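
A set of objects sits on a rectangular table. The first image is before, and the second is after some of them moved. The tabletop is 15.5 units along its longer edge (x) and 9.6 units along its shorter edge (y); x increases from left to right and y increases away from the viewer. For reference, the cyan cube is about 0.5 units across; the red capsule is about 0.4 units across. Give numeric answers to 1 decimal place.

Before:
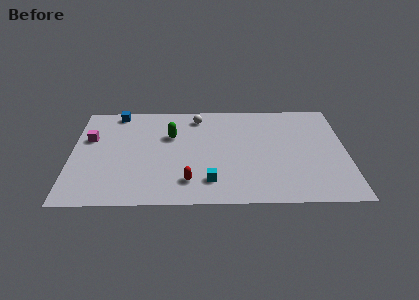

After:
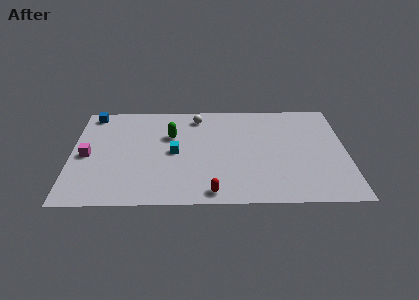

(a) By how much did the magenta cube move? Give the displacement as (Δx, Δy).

(-0.1, -1.6)

From the two frames, the magenta cube sits at roughly (1.0, 6.1) before and (0.9, 4.5) after.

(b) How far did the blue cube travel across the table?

1.4

The blue cube moved from about (2.5, 8.6) to (1.1, 8.5), a distance of √(1.4² + 0.1²) ≈ 1.4.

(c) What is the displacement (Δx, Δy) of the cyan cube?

(-2.0, 2.7)

The cyan cube was at about (7.8, 2.0) and moved to about (5.8, 4.7).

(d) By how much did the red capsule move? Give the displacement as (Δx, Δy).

(1.3, -1.0)

The red capsule started near (6.6, 2.0) and ended near (7.9, 1.0).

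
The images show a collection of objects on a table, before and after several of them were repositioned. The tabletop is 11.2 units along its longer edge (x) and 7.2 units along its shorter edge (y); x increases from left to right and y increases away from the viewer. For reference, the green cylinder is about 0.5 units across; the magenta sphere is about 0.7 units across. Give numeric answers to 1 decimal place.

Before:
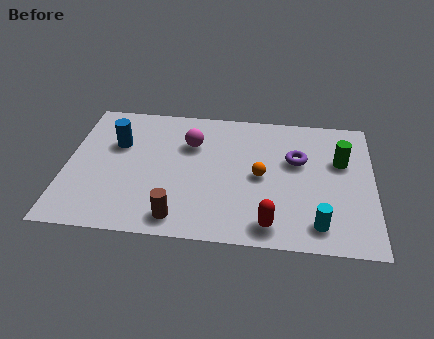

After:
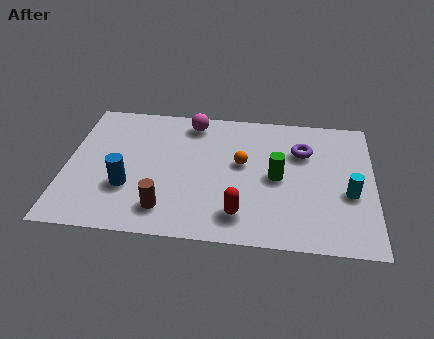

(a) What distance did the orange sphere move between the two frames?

0.9

The orange sphere moved from about (7.1, 3.5) to (6.4, 4.1), a distance of √(0.7² + 0.6²) ≈ 0.9.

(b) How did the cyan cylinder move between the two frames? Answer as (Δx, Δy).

(1.1, 1.7)

From the two frames, the cyan cylinder sits at roughly (9.2, 1.2) before and (10.3, 2.9) after.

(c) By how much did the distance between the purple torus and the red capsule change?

+0.6

They were about 3.6 units apart before and 4.2 after — 0.6 units further apart.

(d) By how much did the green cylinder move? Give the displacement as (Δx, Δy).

(-2.3, -1.1)

From the two frames, the green cylinder sits at roughly (10.0, 4.6) before and (7.7, 3.5) after.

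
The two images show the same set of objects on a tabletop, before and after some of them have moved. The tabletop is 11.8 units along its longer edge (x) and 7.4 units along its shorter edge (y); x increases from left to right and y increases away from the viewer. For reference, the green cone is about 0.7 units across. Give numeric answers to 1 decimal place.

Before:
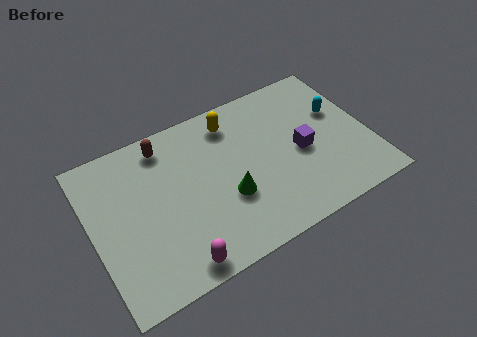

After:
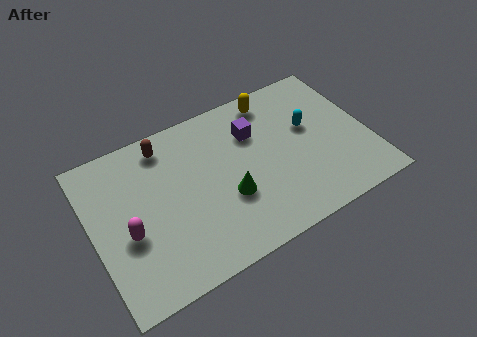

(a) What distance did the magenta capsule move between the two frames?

2.8

From (3.1, 0.8) to (1.4, 3.0), the magenta capsule covered √(1.7² + 2.2²) ≈ 2.8 units.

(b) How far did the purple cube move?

2.5

From (8.9, 3.4) to (7.1, 5.2), the purple cube covered √(1.8² + 1.8²) ≈ 2.5 units.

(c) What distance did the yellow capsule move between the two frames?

1.8

The yellow capsule was near (6.3, 6.1) before and (8.1, 6.4) after, so it travelled √(1.8² + 0.3²) ≈ 1.8 units.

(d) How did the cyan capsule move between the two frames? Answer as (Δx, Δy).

(-1.3, -0.2)

From the two frames, the cyan capsule sits at roughly (10.7, 4.6) before and (9.4, 4.4) after.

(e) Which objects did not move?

the green cone and the brown capsule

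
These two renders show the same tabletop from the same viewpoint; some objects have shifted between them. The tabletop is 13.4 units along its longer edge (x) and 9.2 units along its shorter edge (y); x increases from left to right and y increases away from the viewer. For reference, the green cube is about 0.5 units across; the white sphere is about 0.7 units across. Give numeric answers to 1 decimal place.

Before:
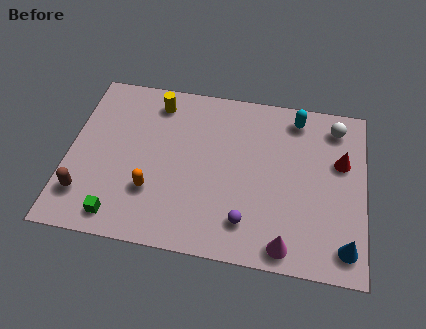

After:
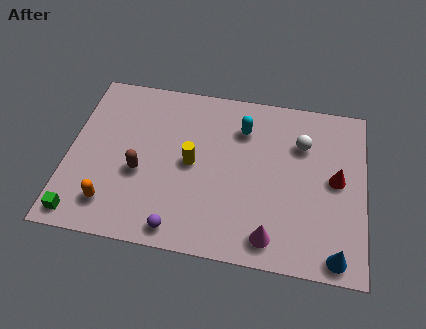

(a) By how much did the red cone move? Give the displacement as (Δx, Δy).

(-0.2, -1.0)

The red cone was at about (12.3, 5.8) and moved to about (12.1, 4.8).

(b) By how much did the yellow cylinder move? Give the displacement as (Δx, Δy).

(1.8, -3.1)

The yellow cylinder started near (3.8, 7.7) and ended near (5.6, 4.6).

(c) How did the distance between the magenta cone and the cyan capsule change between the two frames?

-1.1

The distance was about 6.9 in the first image and 5.8 in the second, so they moved 1.1 units closer together.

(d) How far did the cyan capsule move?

2.6

The cyan capsule moved from about (10.2, 7.9) to (7.8, 6.9), a distance of √(2.4² + 1.0²) ≈ 2.6.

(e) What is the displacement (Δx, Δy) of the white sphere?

(-1.5, -1.2)

The white sphere started near (12.0, 7.7) and ended near (10.5, 6.5).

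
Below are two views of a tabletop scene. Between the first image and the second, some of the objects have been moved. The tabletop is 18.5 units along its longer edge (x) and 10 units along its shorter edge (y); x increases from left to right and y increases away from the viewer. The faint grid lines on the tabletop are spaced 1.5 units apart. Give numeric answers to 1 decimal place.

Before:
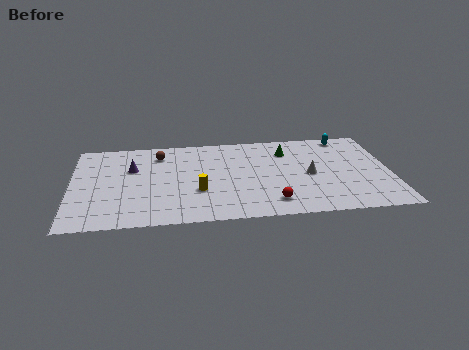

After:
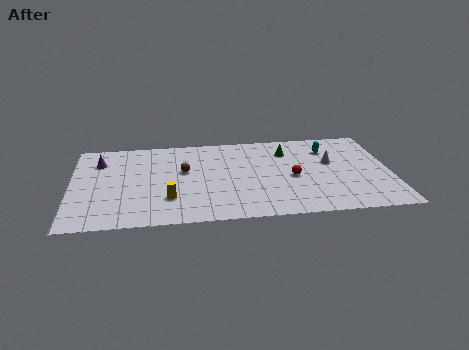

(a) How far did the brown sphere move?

2.5

The brown sphere was near (5.1, 8.0) before and (6.5, 5.9) after, so it travelled √(1.4² + 2.1²) ≈ 2.5 units.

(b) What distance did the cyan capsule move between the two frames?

1.7

The cyan capsule was near (16.1, 8.9) before and (15.0, 7.6) after, so it travelled √(1.1² + 1.3²) ≈ 1.7 units.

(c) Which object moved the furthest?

the red sphere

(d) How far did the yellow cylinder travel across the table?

1.8

The yellow cylinder was near (7.3, 3.5) before and (5.6, 2.8) after, so it travelled √(1.7² + 0.7²) ≈ 1.8 units.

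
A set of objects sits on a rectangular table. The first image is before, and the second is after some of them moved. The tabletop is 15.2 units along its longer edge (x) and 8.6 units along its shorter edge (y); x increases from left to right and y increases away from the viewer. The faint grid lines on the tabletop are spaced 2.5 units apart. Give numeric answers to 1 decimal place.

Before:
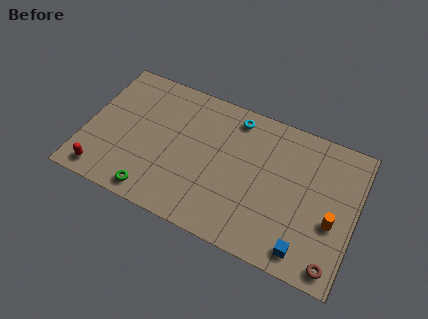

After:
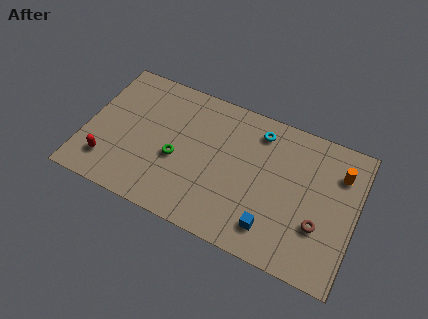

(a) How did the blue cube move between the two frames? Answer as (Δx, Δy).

(-1.9, 0.5)

The blue cube was at about (12.7, 1.2) and moved to about (10.8, 1.7).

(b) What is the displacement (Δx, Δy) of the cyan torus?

(1.4, -0.3)

The cyan torus was at about (8.1, 7.4) and moved to about (9.5, 7.1).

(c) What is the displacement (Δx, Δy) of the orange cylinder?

(0.1, 3.0)

From the two frames, the orange cylinder sits at roughly (14.0, 3.4) before and (14.1, 6.4) after.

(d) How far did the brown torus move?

2.1

From (14.3, 1.0) to (13.3, 2.9), the brown torus covered √(1.0² + 1.9²) ≈ 2.1 units.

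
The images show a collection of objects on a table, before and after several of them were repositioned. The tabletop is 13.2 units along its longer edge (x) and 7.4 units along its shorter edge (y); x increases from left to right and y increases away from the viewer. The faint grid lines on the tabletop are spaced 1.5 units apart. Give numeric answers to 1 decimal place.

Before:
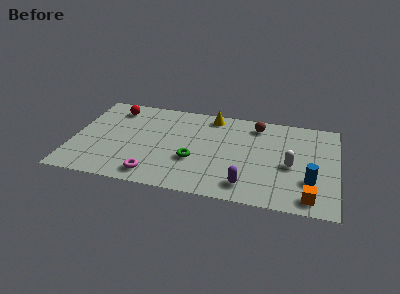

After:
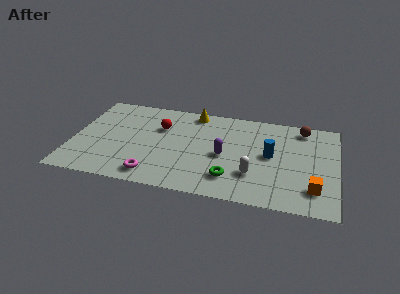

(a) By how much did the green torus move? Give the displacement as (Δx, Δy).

(1.9, -1.0)

From the two frames, the green torus sits at roughly (6.1, 2.7) before and (8.0, 1.7) after.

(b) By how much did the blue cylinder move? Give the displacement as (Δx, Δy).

(-2.0, 1.6)

The blue cylinder started near (11.9, 2.3) and ended near (9.9, 3.9).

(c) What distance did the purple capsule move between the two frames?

2.4

The purple capsule was near (8.8, 1.3) before and (7.6, 3.4) after, so it travelled √(1.2² + 2.1²) ≈ 2.4 units.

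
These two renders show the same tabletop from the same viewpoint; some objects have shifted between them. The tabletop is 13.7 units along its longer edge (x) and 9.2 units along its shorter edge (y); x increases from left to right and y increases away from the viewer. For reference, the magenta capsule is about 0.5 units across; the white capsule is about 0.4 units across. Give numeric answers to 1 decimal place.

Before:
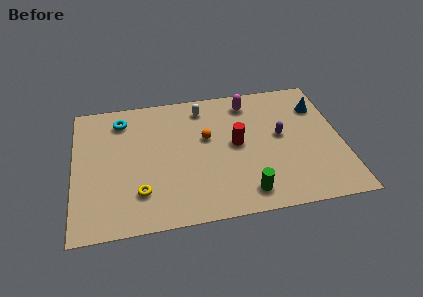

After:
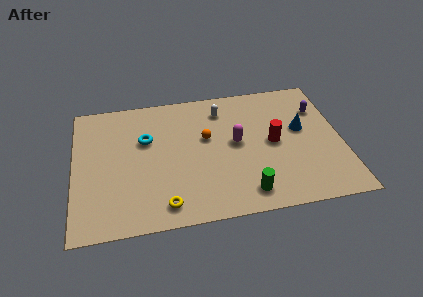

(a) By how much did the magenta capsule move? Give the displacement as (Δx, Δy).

(-0.8, -2.8)

The magenta capsule started near (9.1, 7.7) and ended near (8.3, 4.9).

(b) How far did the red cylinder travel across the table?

1.9

The red cylinder moved from about (8.3, 4.8) to (10.2, 4.6), a distance of √(1.9² + 0.2²) ≈ 1.9.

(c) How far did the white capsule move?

1.0

From (6.7, 7.7) to (7.7, 7.4), the white capsule covered √(1.0² + 0.3²) ≈ 1.0 units.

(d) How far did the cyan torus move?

2.0

The cyan torus moved from about (2.5, 7.5) to (3.7, 5.9), a distance of √(1.2² + 1.6²) ≈ 2.0.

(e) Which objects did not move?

the green cylinder and the orange sphere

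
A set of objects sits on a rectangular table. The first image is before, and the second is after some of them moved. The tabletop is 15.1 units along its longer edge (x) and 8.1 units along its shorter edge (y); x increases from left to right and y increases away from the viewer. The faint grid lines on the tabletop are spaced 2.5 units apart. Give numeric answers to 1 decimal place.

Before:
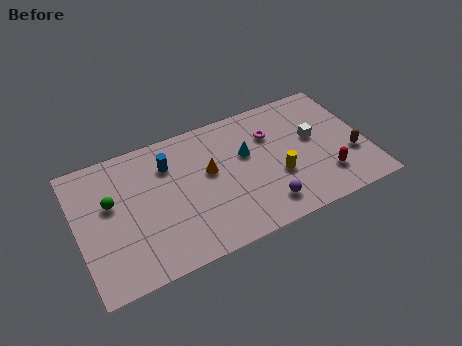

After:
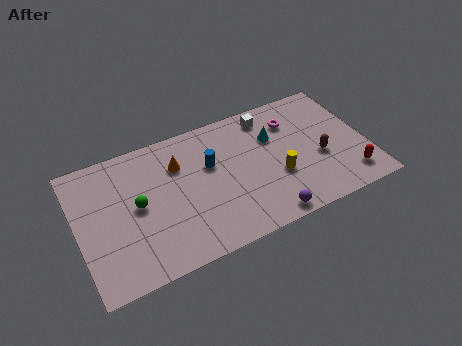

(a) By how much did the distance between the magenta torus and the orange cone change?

+2.6

Before: roughly 3.5 units apart; after: 6.1. That's 2.6 units further apart.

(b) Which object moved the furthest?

the white cube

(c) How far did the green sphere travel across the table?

1.5

From (1.8, 4.9) to (3.1, 4.2), the green sphere covered √(1.3² + 0.7²) ≈ 1.5 units.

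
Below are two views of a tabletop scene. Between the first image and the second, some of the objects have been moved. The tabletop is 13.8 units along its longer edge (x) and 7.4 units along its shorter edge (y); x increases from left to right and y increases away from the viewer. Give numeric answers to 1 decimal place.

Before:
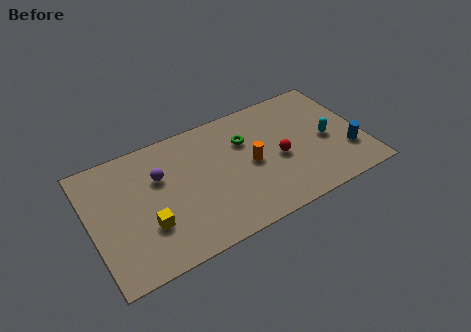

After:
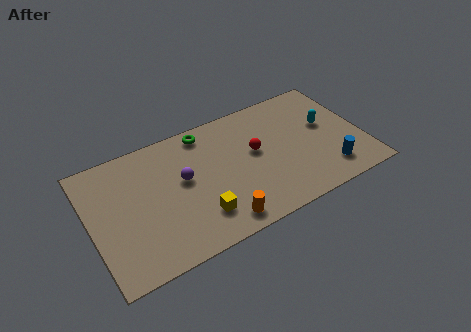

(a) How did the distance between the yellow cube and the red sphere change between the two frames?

-2.9

The distance was about 6.9 in the first image and 4.0 in the second, so they moved 2.9 units closer together.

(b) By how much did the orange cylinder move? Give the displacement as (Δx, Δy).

(-2.0, -2.6)

From the two frames, the orange cylinder sits at roughly (8.1, 3.6) before and (6.1, 1.0) after.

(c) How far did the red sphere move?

1.4

The red sphere was near (9.5, 3.3) before and (8.4, 4.2) after, so it travelled √(1.1² + 0.9²) ≈ 1.4 units.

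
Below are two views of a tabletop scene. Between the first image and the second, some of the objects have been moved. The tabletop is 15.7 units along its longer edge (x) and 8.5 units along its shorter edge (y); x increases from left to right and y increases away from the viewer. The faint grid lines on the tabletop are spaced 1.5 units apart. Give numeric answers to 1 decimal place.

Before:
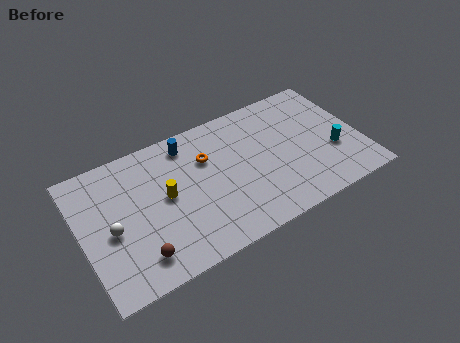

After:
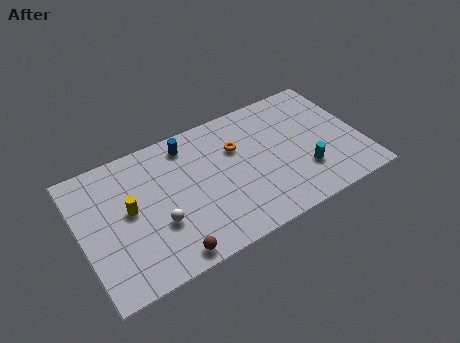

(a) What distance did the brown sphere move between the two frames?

1.7

The brown sphere moved from about (2.8, 1.6) to (4.4, 0.9), a distance of √(1.6² + 0.7²) ≈ 1.7.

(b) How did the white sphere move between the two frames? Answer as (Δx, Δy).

(2.5, -0.8)

The white sphere was at about (1.6, 3.8) and moved to about (4.1, 3.0).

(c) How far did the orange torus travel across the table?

1.7

From (7.2, 5.8) to (8.9, 5.7), the orange torus covered √(1.7² + 0.1²) ≈ 1.7 units.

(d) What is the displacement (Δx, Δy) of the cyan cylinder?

(-1.8, -0.6)

The cyan cylinder started near (14.1, 3.1) and ended near (12.3, 2.5).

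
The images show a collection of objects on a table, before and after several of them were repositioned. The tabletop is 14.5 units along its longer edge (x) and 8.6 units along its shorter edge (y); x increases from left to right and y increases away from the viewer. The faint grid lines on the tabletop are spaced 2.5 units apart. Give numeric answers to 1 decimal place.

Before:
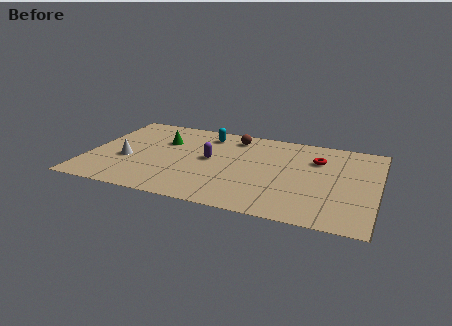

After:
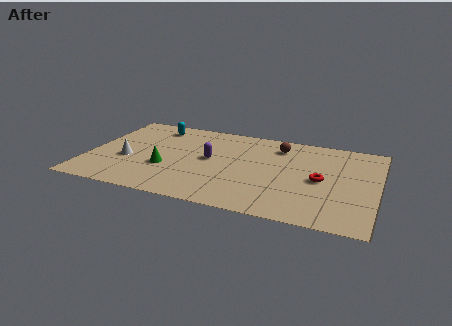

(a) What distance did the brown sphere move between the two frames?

2.3

The brown sphere was near (7.1, 7.2) before and (9.4, 6.9) after, so it travelled √(2.3² + 0.3²) ≈ 2.3 units.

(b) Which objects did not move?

the white cone and the purple capsule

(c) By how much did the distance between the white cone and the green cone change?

-0.9

The distance was about 2.9 in the first image and 2.0 in the second, so they moved 0.9 units closer together.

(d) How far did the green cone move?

2.7

From (3.6, 5.8) to (4.0, 3.1), the green cone covered √(0.4² + 2.7²) ≈ 2.7 units.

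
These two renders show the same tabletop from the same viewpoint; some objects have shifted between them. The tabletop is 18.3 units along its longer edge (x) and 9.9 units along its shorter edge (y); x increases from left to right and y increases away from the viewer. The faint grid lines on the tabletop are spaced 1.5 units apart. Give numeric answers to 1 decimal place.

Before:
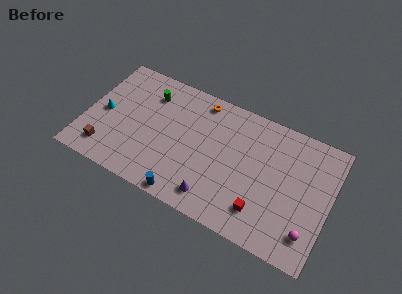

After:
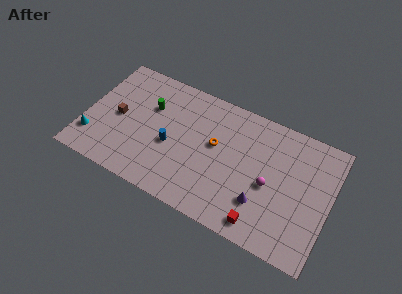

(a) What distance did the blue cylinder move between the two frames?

3.8

The blue cylinder was near (8.1, 0.8) before and (6.5, 4.2) after, so it travelled √(1.6² + 3.4²) ≈ 3.8 units.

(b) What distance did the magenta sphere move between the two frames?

3.9

From (17.1, 2.1) to (13.9, 4.4), the magenta sphere covered √(3.2² + 2.3²) ≈ 3.9 units.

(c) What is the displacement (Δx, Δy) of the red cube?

(0.1, -0.9)

The red cube started near (13.6, 2.2) and ended near (13.7, 1.3).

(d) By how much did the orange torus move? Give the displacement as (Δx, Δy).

(1.5, -3.0)

The orange torus was at about (8.2, 8.7) and moved to about (9.7, 5.7).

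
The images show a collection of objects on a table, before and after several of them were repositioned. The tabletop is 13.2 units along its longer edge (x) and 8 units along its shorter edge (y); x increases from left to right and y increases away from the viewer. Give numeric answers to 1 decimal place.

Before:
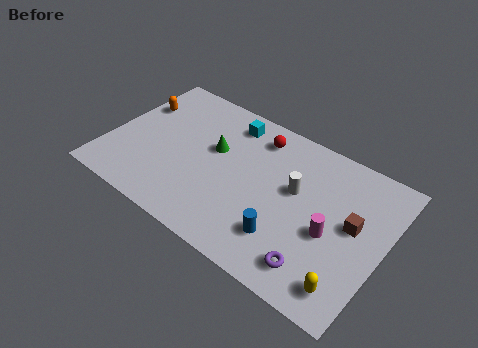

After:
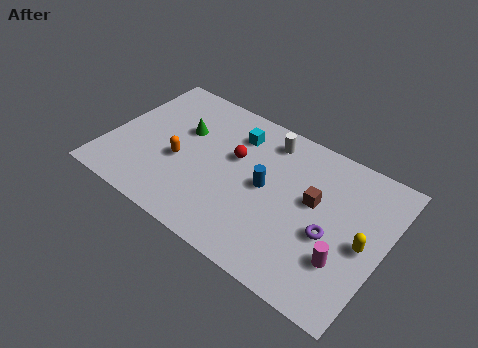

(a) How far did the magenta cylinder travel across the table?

1.3

The magenta cylinder moved from about (10.8, 3.4) to (11.6, 2.4), a distance of √(0.8² + 1.0²) ≈ 1.3.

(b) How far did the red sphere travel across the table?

1.9

From (6.7, 6.6) to (5.9, 4.9), the red sphere covered √(0.8² + 1.7²) ≈ 1.9 units.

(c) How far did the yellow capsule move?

2.4

The yellow capsule was near (12.0, 1.3) before and (12.3, 3.7) after, so it travelled √(0.3² + 2.4²) ≈ 2.4 units.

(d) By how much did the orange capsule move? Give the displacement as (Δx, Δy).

(2.6, -2.2)

The orange capsule started near (0.9, 5.5) and ended near (3.5, 3.3).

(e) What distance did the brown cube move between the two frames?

1.9

The brown cube moved from about (11.7, 4.4) to (9.8, 4.6), a distance of √(1.9² + 0.2²) ≈ 1.9.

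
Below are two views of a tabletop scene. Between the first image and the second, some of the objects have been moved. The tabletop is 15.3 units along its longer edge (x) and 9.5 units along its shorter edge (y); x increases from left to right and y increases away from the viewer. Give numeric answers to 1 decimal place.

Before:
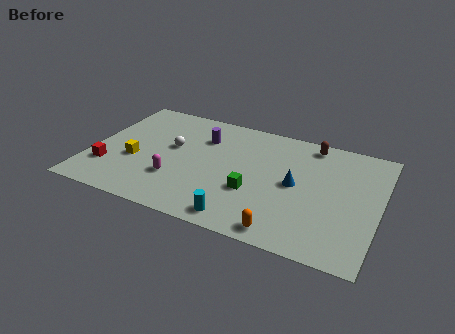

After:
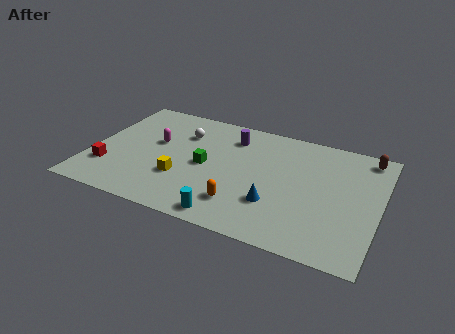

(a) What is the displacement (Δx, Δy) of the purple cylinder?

(1.5, 0.6)

From the two frames, the purple cylinder sits at roughly (5.7, 6.9) before and (7.2, 7.5) after.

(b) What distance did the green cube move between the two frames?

3.0

From (8.8, 3.4) to (6.1, 4.6), the green cube covered √(2.7² + 1.2²) ≈ 3.0 units.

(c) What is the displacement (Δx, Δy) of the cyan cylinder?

(-0.6, -0.1)

From the two frames, the cyan cylinder sits at roughly (8.4, 1.1) before and (7.8, 1.0) after.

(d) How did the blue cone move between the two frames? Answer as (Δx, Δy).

(-0.9, -1.9)

The blue cone was at about (10.9, 4.8) and moved to about (10.0, 2.9).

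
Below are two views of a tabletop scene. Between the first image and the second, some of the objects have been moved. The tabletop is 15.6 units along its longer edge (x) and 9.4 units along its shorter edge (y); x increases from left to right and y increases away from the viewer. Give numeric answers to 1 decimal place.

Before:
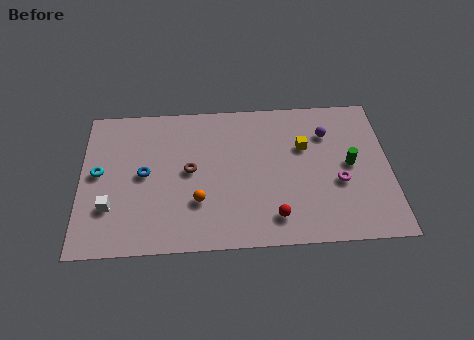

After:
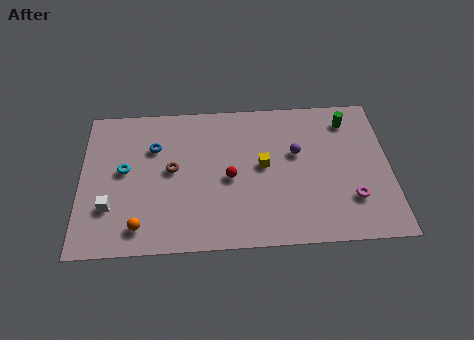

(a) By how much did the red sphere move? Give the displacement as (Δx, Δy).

(-2.2, 2.6)

The red sphere started near (9.7, 1.7) and ended near (7.5, 4.3).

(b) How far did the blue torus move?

1.8

From (3.2, 4.8) to (3.7, 6.5), the blue torus covered √(0.5² + 1.7²) ≈ 1.8 units.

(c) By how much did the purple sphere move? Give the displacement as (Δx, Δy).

(-1.6, -1.2)

The purple sphere was at about (12.5, 6.9) and moved to about (10.9, 5.7).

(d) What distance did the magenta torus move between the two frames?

1.3

From (13.0, 3.7) to (13.6, 2.6), the magenta torus covered √(0.6² + 1.1²) ≈ 1.3 units.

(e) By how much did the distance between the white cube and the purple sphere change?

-1.9

Before: roughly 11.7 units apart; after: 9.8. That's 1.9 units closer together.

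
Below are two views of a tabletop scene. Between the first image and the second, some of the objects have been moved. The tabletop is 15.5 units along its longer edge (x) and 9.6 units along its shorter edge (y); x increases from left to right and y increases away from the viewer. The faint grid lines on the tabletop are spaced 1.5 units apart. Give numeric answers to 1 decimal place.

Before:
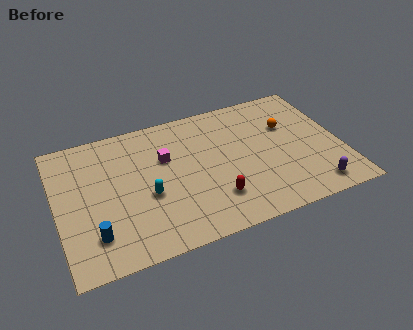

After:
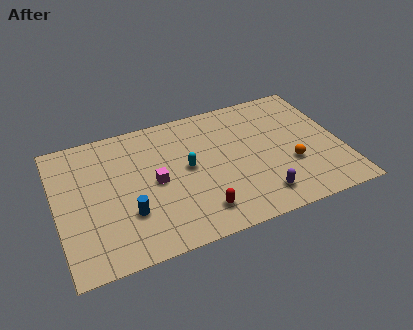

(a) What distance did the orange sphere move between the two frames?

2.9

The orange sphere moved from about (12.8, 6.3) to (12.6, 3.4), a distance of √(0.2² + 2.9²) ≈ 2.9.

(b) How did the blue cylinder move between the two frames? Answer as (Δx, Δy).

(1.9, 0.8)

The blue cylinder was at about (1.8, 2.2) and moved to about (3.7, 3.0).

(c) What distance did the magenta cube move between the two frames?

1.7

From (6.0, 6.2) to (5.3, 4.7), the magenta cube covered √(0.7² + 1.5²) ≈ 1.7 units.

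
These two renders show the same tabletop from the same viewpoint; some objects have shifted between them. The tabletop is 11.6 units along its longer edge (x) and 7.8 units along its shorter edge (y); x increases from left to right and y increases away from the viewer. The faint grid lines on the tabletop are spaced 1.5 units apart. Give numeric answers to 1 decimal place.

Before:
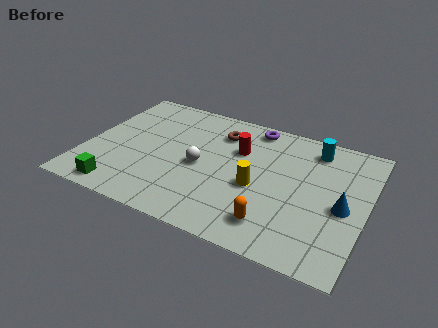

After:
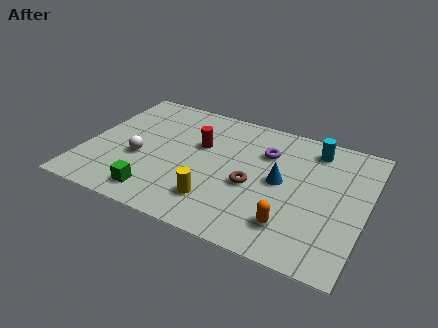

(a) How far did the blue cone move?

2.6

The blue cone moved from about (10.7, 3.5) to (8.1, 4.0), a distance of √(2.6² + 0.5²) ≈ 2.6.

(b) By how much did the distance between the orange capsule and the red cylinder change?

+1.1

Before: roughly 4.2 units apart; after: 5.3. That's 1.1 units further apart.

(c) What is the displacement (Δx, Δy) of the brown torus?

(1.7, -2.7)

From the two frames, the brown torus sits at roughly (5.3, 6.0) before and (7.0, 3.3) after.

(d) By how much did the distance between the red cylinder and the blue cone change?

-1.2

The distance was about 4.8 in the first image and 3.6 in the second, so they moved 1.2 units closer together.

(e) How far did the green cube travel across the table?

1.5

The green cube moved from about (1.8, 0.9) to (3.3, 1.2), a distance of √(1.5² + 0.3²) ≈ 1.5.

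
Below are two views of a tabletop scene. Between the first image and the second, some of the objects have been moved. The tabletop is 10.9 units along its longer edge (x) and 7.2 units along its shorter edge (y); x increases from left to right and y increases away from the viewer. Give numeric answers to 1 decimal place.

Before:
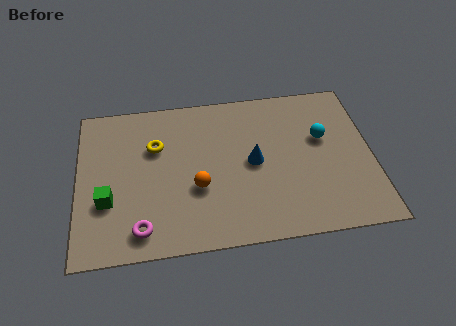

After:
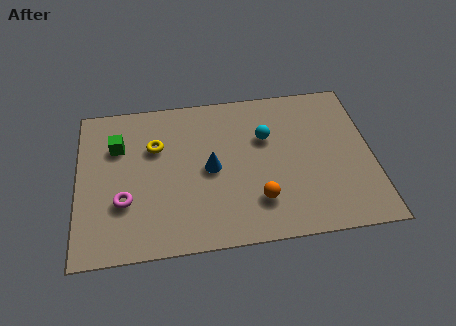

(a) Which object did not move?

the yellow torus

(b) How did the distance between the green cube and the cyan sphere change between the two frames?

-2.7

Before: roughly 8.2 units apart; after: 5.5. That's 2.7 units closer together.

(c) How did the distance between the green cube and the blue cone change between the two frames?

-1.8

The distance was about 5.5 in the first image and 3.7 in the second, so they moved 1.8 units closer together.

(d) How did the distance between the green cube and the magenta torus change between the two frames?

+0.8

The distance was about 1.8 in the first image and 2.6 in the second, so they moved 0.8 units further apart.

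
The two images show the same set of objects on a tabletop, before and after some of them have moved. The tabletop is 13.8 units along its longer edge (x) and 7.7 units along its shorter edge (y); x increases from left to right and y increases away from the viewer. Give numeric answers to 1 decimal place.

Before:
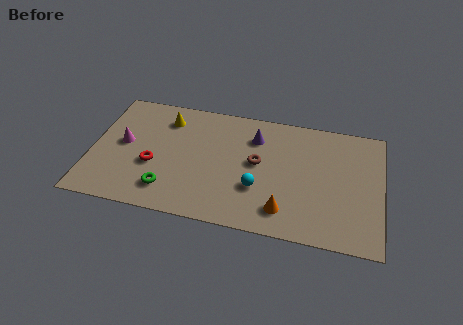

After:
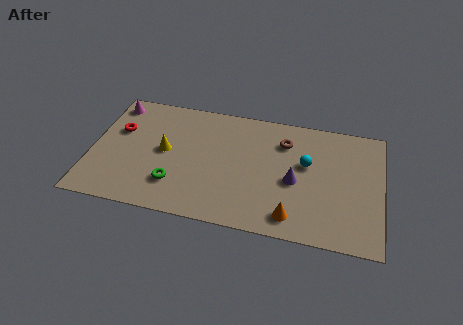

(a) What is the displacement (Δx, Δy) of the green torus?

(0.3, 0.4)

The green torus was at about (3.8, 1.6) and moved to about (4.1, 2.0).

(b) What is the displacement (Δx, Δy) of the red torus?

(-1.8, 1.9)

The red torus was at about (3.0, 3.0) and moved to about (1.2, 4.9).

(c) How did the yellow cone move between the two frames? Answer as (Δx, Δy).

(0.1, -2.1)

From the two frames, the yellow cone sits at roughly (3.4, 6.1) before and (3.5, 4.0) after.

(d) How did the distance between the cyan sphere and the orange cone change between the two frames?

+1.7

They were about 1.7 units apart before and 3.4 after — 1.7 units further apart.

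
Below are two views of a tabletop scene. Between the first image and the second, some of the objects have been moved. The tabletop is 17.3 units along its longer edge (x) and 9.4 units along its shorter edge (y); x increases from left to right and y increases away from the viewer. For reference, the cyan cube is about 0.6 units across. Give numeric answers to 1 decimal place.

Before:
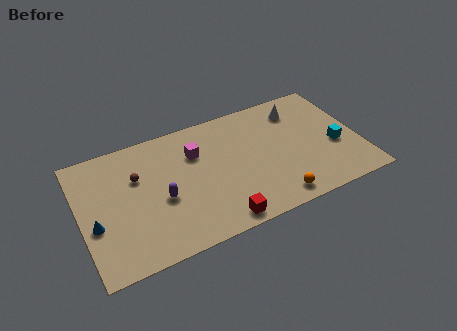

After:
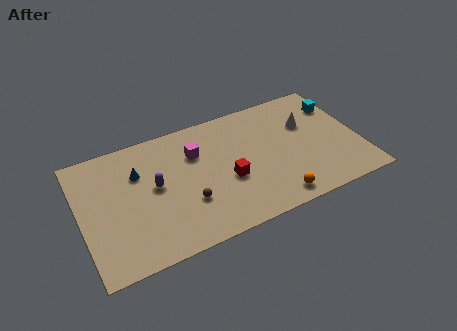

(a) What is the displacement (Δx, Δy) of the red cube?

(0.9, 2.8)

From the two frames, the red cube sits at roughly (8.1, 1.0) before and (9.0, 3.8) after.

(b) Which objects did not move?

the orange sphere and the magenta cube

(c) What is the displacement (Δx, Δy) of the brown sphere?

(2.8, -3.1)

The brown sphere started near (3.6, 6.2) and ended near (6.4, 3.1).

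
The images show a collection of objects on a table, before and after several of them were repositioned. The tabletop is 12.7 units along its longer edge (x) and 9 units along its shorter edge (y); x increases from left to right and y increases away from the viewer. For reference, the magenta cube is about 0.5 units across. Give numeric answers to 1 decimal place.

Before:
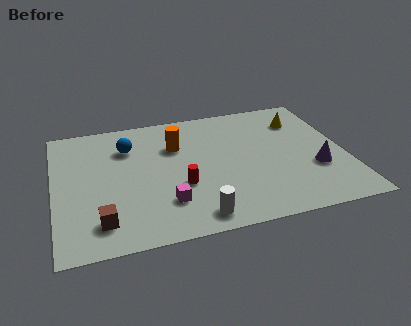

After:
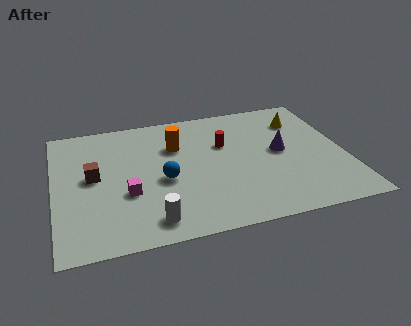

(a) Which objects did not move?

the orange cylinder and the yellow cone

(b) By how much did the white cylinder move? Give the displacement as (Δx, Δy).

(-1.9, 0.2)

The white cylinder was at about (5.9, 1.1) and moved to about (4.0, 1.3).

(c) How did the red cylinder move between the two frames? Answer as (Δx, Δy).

(2.1, 2.5)

The red cylinder started near (5.4, 3.3) and ended near (7.5, 5.8).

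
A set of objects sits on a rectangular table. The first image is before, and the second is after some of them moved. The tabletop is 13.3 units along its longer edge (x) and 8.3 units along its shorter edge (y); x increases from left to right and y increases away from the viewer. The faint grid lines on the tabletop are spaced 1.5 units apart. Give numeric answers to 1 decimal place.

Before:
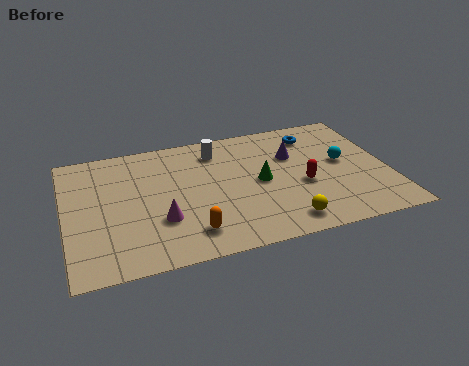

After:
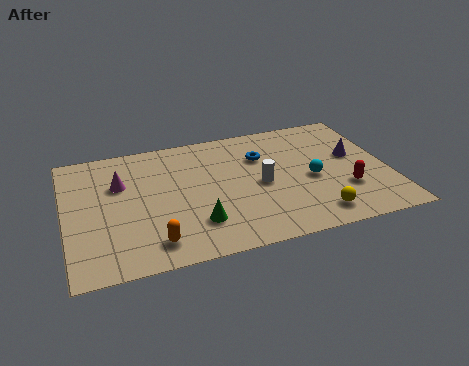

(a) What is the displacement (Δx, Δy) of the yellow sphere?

(1.3, 0.1)

The yellow sphere was at about (8.7, 1.2) and moved to about (10.0, 1.3).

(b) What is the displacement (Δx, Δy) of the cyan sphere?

(-1.4, -0.8)

The cyan sphere was at about (11.5, 4.5) and moved to about (10.1, 3.7).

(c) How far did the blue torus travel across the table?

2.5

The blue torus was near (10.5, 6.7) before and (8.2, 5.8) after, so it travelled √(2.3² + 0.9²) ≈ 2.5 units.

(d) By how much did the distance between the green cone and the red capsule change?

+4.4

Before: roughly 1.8 units apart; after: 6.2. That's 4.4 units further apart.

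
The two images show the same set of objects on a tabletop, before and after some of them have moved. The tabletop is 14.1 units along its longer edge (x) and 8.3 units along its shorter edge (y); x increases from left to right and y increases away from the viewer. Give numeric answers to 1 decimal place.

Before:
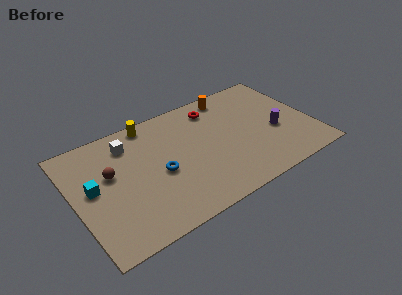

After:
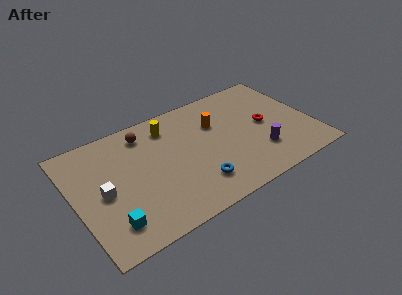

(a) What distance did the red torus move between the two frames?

3.7

The red torus was near (8.7, 6.8) before and (11.4, 4.2) after, so it travelled √(2.7² + 2.6²) ≈ 3.7 units.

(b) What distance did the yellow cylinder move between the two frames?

1.3

The yellow cylinder was near (4.9, 7.5) before and (5.9, 6.7) after, so it travelled √(1.0² + 0.8²) ≈ 1.3 units.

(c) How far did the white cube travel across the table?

3.3

The white cube moved from about (3.5, 6.6) to (1.6, 3.9), a distance of √(1.9² + 2.7²) ≈ 3.3.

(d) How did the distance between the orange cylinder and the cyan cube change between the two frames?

-1.2

Before: roughly 9.1 units apart; after: 7.9. That's 1.2 units closer together.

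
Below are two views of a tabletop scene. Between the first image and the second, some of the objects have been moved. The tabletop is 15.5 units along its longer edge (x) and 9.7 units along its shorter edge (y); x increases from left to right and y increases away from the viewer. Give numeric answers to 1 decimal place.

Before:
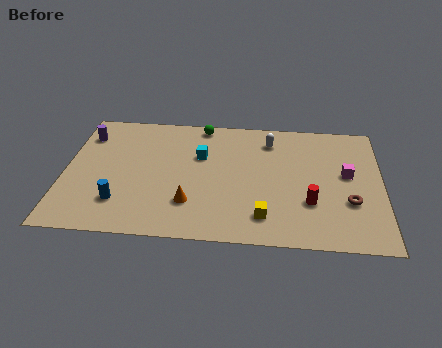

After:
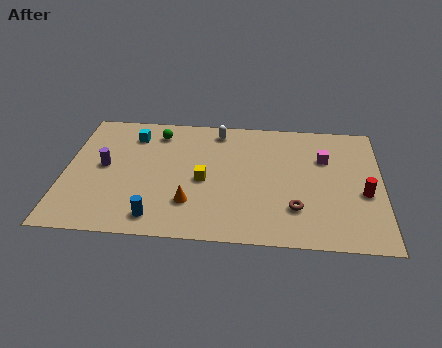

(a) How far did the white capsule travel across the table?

2.7

The white capsule moved from about (10.0, 7.8) to (7.4, 8.4), a distance of √(2.6² + 0.6²) ≈ 2.7.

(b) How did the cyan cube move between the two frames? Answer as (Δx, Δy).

(-3.4, 1.4)

The cyan cube was at about (6.6, 6.3) and moved to about (3.2, 7.7).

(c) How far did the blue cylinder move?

2.1

The blue cylinder was near (2.8, 2.4) before and (4.6, 1.4) after, so it travelled √(1.8² + 1.0²) ≈ 2.1 units.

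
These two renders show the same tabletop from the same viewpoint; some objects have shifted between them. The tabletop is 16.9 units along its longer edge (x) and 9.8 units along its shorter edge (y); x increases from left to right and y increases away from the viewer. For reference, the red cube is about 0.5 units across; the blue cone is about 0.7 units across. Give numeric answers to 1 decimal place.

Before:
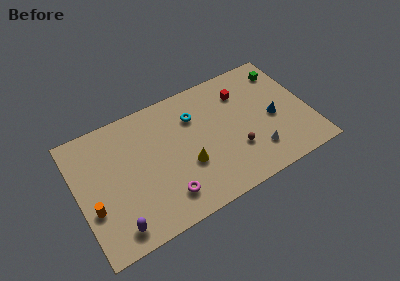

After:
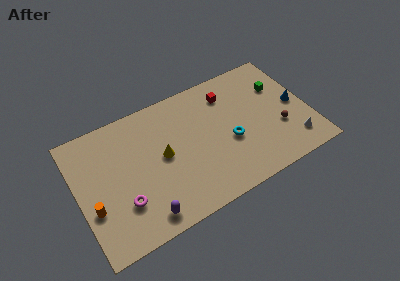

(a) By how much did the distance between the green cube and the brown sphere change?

-3.1

The distance was about 6.4 in the first image and 3.3 in the second, so they moved 3.1 units closer together.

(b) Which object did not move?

the orange cylinder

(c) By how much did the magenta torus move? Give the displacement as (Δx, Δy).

(-3.0, 0.9)

The magenta torus was at about (6.0, 2.0) and moved to about (3.0, 2.9).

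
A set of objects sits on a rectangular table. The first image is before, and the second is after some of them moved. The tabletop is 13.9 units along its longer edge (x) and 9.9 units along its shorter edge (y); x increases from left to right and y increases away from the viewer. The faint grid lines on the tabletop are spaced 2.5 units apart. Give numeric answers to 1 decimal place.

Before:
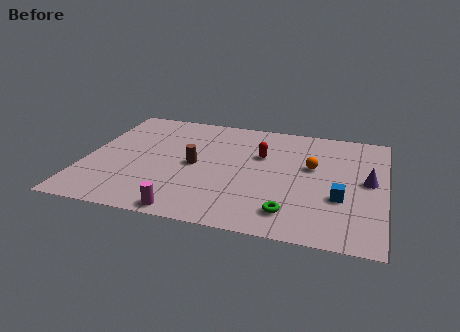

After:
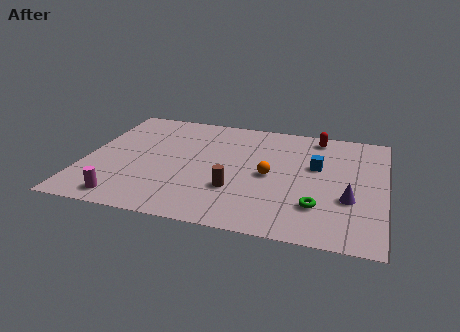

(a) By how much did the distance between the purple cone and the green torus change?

-3.1

They were about 4.8 units apart before and 1.7 after — 3.1 units closer together.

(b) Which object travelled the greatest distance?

the red capsule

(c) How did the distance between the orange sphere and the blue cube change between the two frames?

-0.3

They were about 2.8 units apart before and 2.5 after — 0.3 units closer together.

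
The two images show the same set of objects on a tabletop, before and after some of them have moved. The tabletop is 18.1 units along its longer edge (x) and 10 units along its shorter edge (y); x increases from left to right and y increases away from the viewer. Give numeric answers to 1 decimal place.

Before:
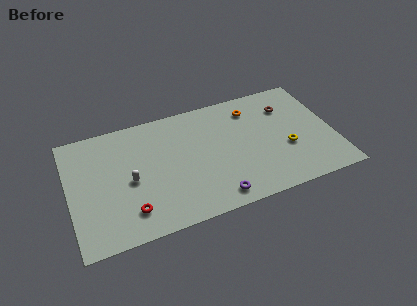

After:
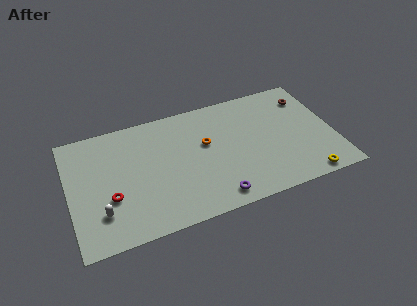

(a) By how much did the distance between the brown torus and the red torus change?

+2.1

They were about 12.5 units apart before and 14.6 after — 2.1 units further apart.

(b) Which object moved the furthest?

the orange torus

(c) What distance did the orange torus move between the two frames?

3.9

The orange torus was near (12.8, 8.0) before and (9.4, 6.0) after, so it travelled √(3.4² + 2.0²) ≈ 3.9 units.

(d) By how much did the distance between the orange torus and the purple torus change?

-2.7

The distance was about 7.4 in the first image and 4.7 in the second, so they moved 2.7 units closer together.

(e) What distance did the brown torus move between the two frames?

1.6

From (15.2, 7.4) to (16.7, 7.8), the brown torus covered √(1.5² + 0.4²) ≈ 1.6 units.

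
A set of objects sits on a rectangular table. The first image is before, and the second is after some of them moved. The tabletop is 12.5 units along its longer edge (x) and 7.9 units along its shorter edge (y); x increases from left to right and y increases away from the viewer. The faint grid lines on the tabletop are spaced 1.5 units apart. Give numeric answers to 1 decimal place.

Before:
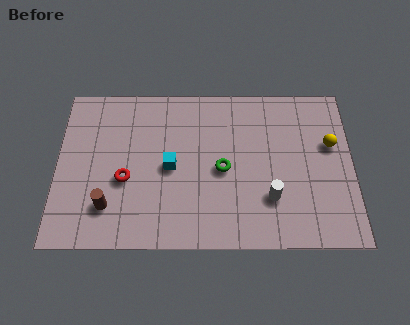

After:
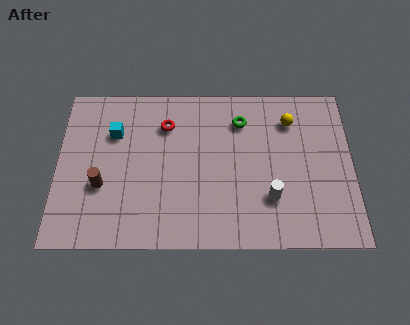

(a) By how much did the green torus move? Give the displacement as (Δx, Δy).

(0.8, 2.4)

From the two frames, the green torus sits at roughly (7.0, 3.7) before and (7.8, 6.1) after.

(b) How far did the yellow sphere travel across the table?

2.1

The yellow sphere moved from about (11.6, 4.9) to (9.9, 6.1), a distance of √(1.7² + 1.2²) ≈ 2.1.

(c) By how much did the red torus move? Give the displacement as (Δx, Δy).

(1.7, 2.7)

The red torus started near (2.9, 3.2) and ended near (4.6, 5.9).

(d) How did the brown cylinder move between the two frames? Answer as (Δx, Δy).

(-0.3, 1.0)

The brown cylinder started near (2.2, 1.9) and ended near (1.9, 2.9).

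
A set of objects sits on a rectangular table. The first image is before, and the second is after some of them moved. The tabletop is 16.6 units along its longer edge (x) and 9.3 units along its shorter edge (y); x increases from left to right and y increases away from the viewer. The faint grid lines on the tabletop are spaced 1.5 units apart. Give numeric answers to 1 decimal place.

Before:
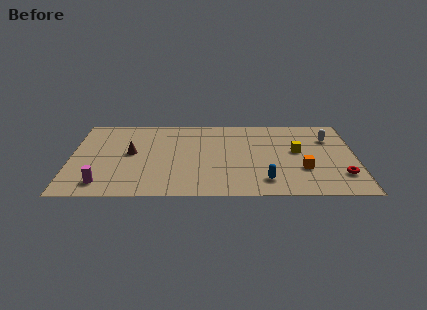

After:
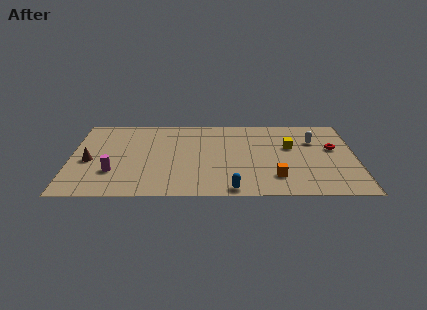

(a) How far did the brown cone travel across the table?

2.6

The brown cone moved from about (3.5, 5.0) to (1.1, 4.1), a distance of √(2.4² + 0.9²) ≈ 2.6.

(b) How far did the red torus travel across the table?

3.1

The red torus moved from about (15.7, 2.4) to (15.3, 5.5), a distance of √(0.4² + 3.1²) ≈ 3.1.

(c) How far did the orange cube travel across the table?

1.8

The orange cube was near (13.5, 3.1) before and (11.9, 2.2) after, so it travelled √(1.6² + 0.9²) ≈ 1.8 units.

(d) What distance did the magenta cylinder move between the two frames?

1.4

The magenta cylinder moved from about (1.9, 1.5) to (2.5, 2.8), a distance of √(0.6² + 1.3²) ≈ 1.4.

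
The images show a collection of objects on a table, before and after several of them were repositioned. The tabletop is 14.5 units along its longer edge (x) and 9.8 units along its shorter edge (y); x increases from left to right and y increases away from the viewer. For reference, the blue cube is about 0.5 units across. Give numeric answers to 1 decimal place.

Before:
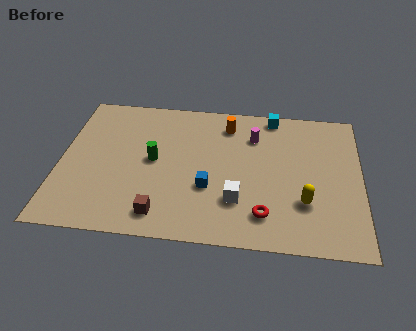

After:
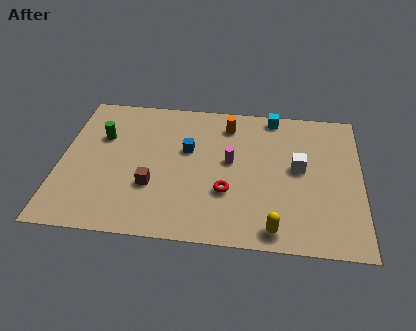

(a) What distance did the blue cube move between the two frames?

2.7

The blue cube moved from about (7.2, 3.5) to (6.1, 6.0), a distance of √(1.1² + 2.5²) ≈ 2.7.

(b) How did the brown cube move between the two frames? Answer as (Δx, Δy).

(-0.5, 1.8)

The brown cube started near (5.0, 1.5) and ended near (4.5, 3.3).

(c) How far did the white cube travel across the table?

3.8

From (8.6, 2.8) to (11.5, 5.3), the white cube covered √(2.9² + 2.5²) ≈ 3.8 units.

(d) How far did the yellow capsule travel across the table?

2.4

The yellow capsule was near (11.8, 3.0) before and (10.4, 1.1) after, so it travelled √(1.4² + 1.9²) ≈ 2.4 units.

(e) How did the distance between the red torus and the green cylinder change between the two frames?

+0.8

Before: roughly 6.2 units apart; after: 7.0. That's 0.8 units further apart.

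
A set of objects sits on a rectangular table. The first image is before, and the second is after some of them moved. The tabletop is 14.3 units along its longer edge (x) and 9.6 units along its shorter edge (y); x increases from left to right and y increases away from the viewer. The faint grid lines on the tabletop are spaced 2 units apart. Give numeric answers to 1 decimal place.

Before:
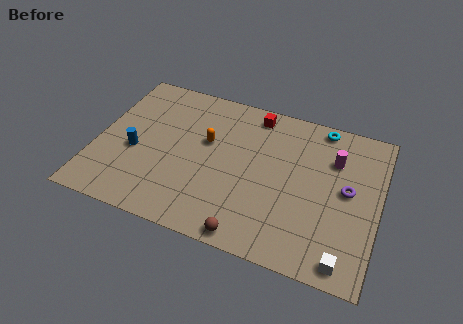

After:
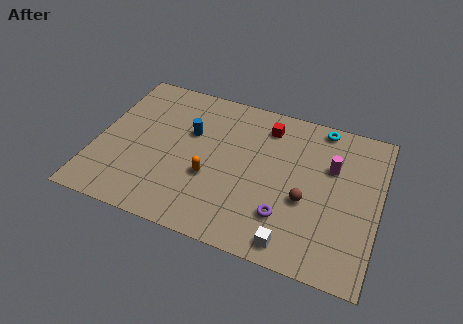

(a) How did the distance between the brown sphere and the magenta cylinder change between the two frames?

-4.3

Before: roughly 7.0 units apart; after: 2.7. That's 4.3 units closer together.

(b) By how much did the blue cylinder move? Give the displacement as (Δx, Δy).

(2.6, 2.1)

The blue cylinder started near (2.0, 4.0) and ended near (4.6, 6.1).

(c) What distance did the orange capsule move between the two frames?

2.2

The orange capsule was near (5.5, 5.8) before and (5.9, 3.6) after, so it travelled √(0.4² + 2.2²) ≈ 2.2 units.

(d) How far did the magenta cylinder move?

0.5

The magenta cylinder was near (11.9, 6.8) before and (11.8, 6.3) after, so it travelled √(0.1² + 0.5²) ≈ 0.5 units.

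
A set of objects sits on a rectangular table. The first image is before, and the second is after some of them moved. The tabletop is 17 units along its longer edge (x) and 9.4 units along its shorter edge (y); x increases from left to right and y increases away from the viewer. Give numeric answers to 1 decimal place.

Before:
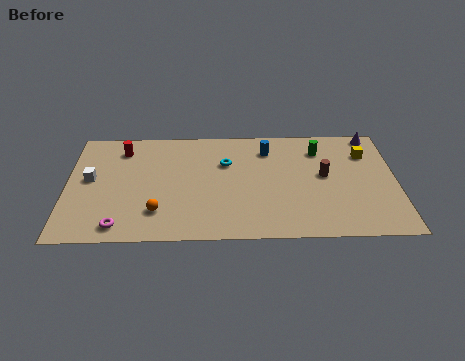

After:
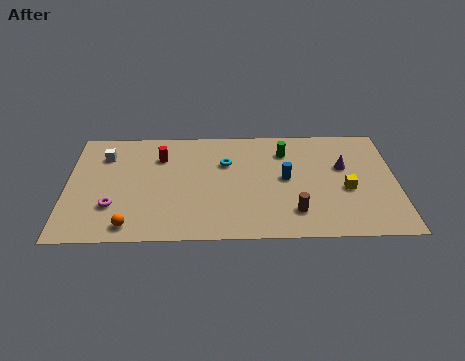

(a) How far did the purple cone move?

3.1

The purple cone was near (15.9, 8.5) before and (14.3, 5.8) after, so it travelled √(1.6² + 2.7²) ≈ 3.1 units.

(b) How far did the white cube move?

2.1

The white cube moved from about (1.2, 5.1) to (1.9, 7.1), a distance of √(0.7² + 2.0²) ≈ 2.1.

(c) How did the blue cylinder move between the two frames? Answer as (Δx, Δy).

(0.9, -2.5)

The blue cylinder started near (10.4, 7.4) and ended near (11.3, 4.9).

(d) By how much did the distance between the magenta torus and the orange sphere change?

-0.4

The distance was about 2.2 in the first image and 1.8 in the second, so they moved 0.4 units closer together.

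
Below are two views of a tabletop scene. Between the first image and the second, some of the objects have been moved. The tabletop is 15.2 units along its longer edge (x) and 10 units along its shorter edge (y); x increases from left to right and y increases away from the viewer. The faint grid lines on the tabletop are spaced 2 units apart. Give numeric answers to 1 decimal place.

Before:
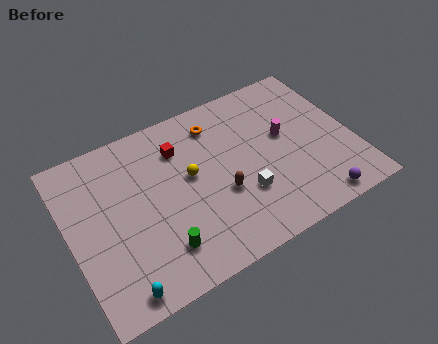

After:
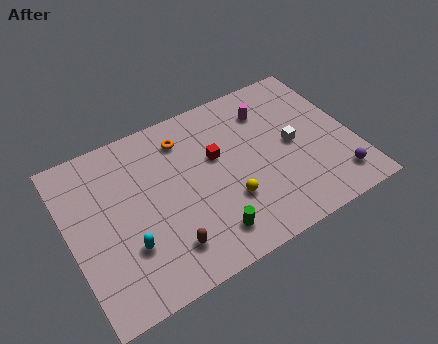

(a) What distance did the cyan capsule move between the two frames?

2.2

The cyan capsule was near (2.0, 1.0) before and (2.8, 3.1) after, so it travelled √(0.8² + 2.1²) ≈ 2.2 units.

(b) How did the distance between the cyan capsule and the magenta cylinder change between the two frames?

-1.3

They were about 10.8 units apart before and 9.5 after — 1.3 units closer together.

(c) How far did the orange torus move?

1.8

The orange torus was near (8.3, 8.1) before and (6.5, 8.0) after, so it travelled √(1.8² + 0.1²) ≈ 1.8 units.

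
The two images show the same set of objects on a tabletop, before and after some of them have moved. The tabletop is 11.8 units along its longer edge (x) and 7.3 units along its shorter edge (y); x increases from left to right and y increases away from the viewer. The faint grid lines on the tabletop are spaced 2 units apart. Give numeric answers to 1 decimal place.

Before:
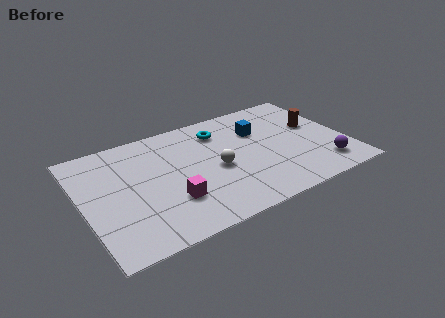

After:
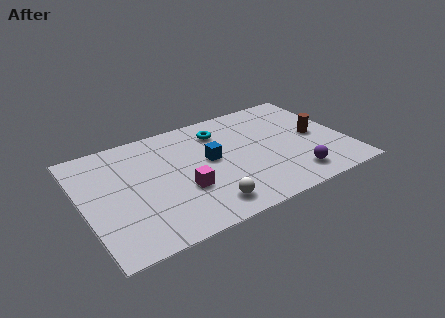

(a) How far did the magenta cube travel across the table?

0.7

The magenta cube was near (3.7, 2.2) before and (4.3, 2.6) after, so it travelled √(0.6² + 0.4²) ≈ 0.7 units.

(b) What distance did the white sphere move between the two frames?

2.2

The white sphere was near (5.9, 3.3) before and (5.1, 1.2) after, so it travelled √(0.8² + 2.1²) ≈ 2.2 units.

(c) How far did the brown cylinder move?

0.7

The brown cylinder moved from about (10.6, 4.3) to (10.5, 3.6), a distance of √(0.1² + 0.7²) ≈ 0.7.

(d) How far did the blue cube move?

2.6

From (8.1, 5.0) to (5.7, 4.0), the blue cube covered √(2.4² + 1.0²) ≈ 2.6 units.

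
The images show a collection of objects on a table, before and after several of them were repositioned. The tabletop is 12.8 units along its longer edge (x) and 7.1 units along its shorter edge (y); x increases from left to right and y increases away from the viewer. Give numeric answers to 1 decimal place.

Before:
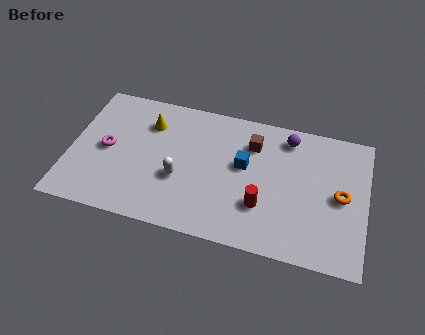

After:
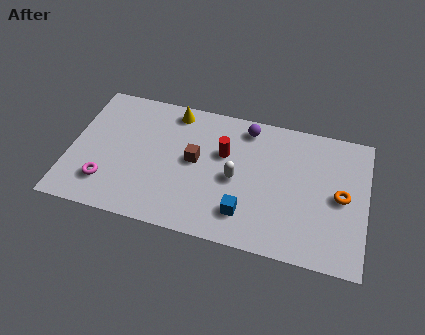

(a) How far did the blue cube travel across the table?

2.5

The blue cube was near (7.5, 4.1) before and (7.7, 1.6) after, so it travelled √(0.2² + 2.5²) ≈ 2.5 units.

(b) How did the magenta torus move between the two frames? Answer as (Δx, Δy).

(0.1, -1.8)

The magenta torus started near (1.6, 3.5) and ended near (1.7, 1.7).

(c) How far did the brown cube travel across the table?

2.8

The brown cube was near (7.8, 5.3) before and (5.4, 3.8) after, so it travelled √(2.4² + 1.5²) ≈ 2.8 units.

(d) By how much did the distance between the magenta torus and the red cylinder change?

-1.3

They were about 6.9 units apart before and 5.6 after — 1.3 units closer together.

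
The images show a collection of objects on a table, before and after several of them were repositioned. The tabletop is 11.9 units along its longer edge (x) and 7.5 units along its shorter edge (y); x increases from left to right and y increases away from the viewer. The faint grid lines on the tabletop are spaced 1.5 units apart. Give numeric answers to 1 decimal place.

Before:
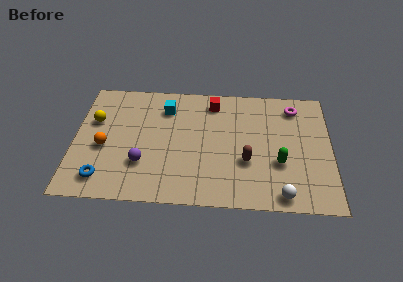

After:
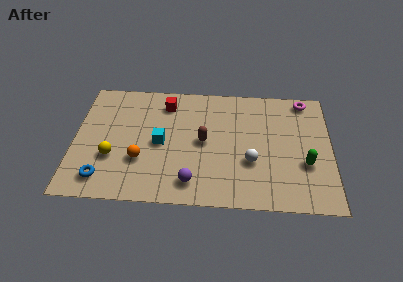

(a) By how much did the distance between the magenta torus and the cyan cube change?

+1.4

They were about 6.0 units apart before and 7.4 after — 1.4 units further apart.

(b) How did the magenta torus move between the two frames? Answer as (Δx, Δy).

(0.5, 0.5)

The magenta torus was at about (10.2, 6.2) and moved to about (10.7, 6.7).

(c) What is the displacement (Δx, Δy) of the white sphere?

(-1.4, 1.9)

The white sphere was at about (9.6, 0.8) and moved to about (8.2, 2.7).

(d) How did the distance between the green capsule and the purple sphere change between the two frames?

-0.9

The distance was about 6.3 in the first image and 5.4 in the second, so they moved 0.9 units closer together.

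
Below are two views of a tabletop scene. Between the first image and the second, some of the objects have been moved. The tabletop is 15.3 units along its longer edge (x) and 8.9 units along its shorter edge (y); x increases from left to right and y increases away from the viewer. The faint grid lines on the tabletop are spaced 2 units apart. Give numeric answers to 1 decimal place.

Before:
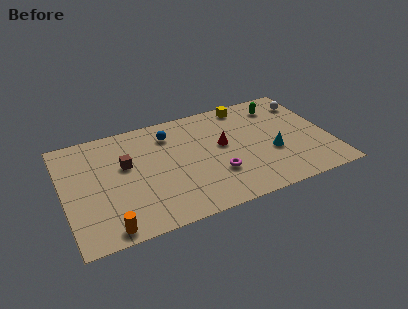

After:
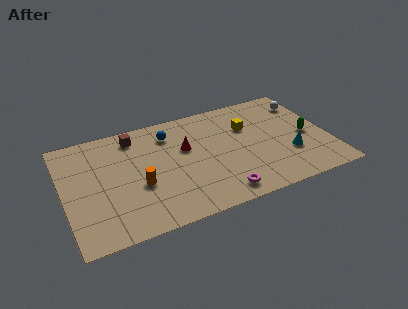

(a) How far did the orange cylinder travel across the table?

3.3

The orange cylinder was near (2.2, 0.9) before and (4.2, 3.5) after, so it travelled √(2.0² + 2.6²) ≈ 3.3 units.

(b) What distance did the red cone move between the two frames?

2.2

From (9.2, 5.0) to (7.1, 5.5), the red cone covered √(2.1² + 0.5²) ≈ 2.2 units.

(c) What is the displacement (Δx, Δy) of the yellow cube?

(-0.1, -1.9)

The yellow cube started near (10.9, 7.9) and ended near (10.8, 6.0).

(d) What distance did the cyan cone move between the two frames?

1.1

The cyan cone was near (11.9, 3.4) before and (12.9, 2.9) after, so it travelled √(1.0² + 0.5²) ≈ 1.1 units.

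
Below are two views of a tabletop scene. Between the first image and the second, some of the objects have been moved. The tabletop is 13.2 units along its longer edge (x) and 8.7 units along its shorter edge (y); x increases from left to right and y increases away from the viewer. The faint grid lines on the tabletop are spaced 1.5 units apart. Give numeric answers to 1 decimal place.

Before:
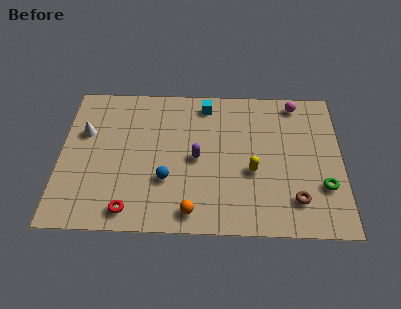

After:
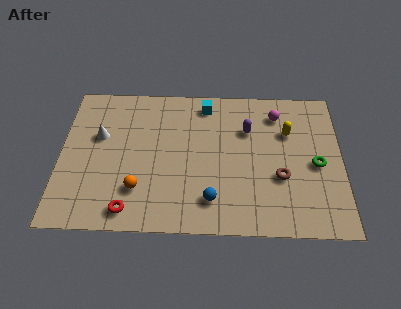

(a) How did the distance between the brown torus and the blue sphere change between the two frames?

-2.6

Before: roughly 6.1 units apart; after: 3.5. That's 2.6 units closer together.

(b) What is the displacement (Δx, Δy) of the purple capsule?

(2.4, 1.8)

The purple capsule started near (6.4, 4.2) and ended near (8.8, 6.0).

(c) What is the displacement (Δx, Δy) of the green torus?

(-0.3, 1.3)

From the two frames, the green torus sits at roughly (12.3, 2.7) before and (12.0, 4.0) after.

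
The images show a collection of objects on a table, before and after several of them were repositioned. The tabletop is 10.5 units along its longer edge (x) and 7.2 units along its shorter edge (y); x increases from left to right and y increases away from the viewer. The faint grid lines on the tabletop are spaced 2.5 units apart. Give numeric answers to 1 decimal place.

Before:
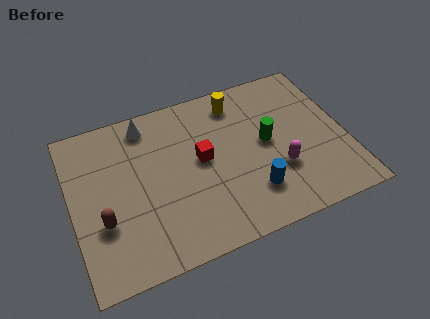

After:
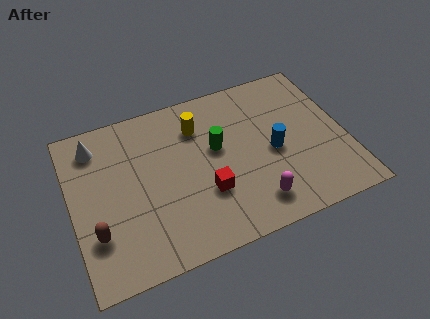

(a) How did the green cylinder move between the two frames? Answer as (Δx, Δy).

(-1.9, 0.4)

From the two frames, the green cylinder sits at roughly (7.5, 3.8) before and (5.6, 4.2) after.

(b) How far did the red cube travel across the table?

1.5

From (5.0, 3.9) to (5.0, 2.4), the red cube covered √(0.0² + 1.5²) ≈ 1.5 units.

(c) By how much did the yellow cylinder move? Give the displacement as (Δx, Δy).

(-1.6, -0.6)

From the two frames, the yellow cylinder sits at roughly (6.6, 6.0) before and (5.0, 5.4) after.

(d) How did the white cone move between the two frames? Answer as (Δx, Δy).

(-2.0, -0.3)

The white cone started near (3.1, 6.2) and ended near (1.1, 5.9).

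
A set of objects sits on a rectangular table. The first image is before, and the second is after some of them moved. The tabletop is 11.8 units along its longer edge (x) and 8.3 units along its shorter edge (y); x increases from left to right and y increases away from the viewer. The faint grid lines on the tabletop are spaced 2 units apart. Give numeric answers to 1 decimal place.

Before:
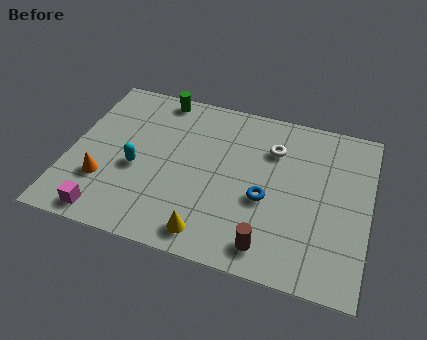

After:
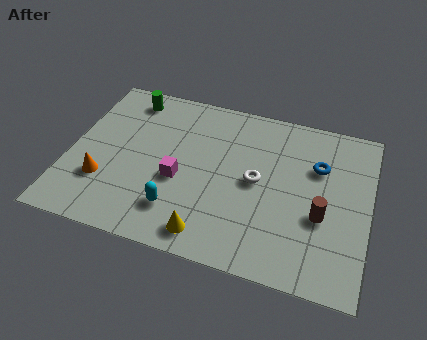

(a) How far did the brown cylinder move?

2.8

The brown cylinder moved from about (8.1, 1.2) to (10.0, 3.2), a distance of √(1.9² + 2.0²) ≈ 2.8.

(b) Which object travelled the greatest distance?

the magenta cube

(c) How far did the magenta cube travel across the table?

3.6

From (1.8, 0.9) to (4.4, 3.4), the magenta cube covered √(2.6² + 2.5²) ≈ 3.6 units.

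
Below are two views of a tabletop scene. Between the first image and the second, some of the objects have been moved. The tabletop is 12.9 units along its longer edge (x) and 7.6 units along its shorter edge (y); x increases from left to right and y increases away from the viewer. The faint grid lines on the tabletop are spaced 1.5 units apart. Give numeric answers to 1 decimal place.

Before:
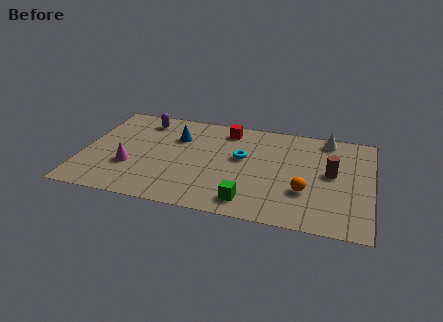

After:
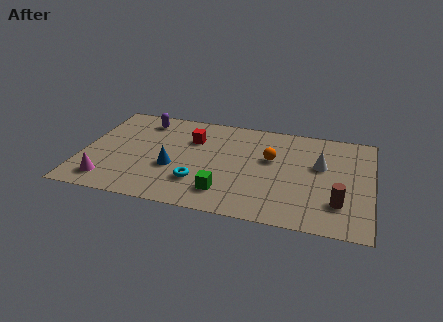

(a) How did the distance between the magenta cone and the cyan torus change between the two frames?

-1.1

They were about 5.2 units apart before and 4.1 after — 1.1 units closer together.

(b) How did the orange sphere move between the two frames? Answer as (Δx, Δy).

(-1.6, 2.1)

From the two frames, the orange sphere sits at roughly (10.0, 2.5) before and (8.4, 4.6) after.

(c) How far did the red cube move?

1.9

The red cube moved from about (6.3, 6.4) to (4.8, 5.3), a distance of √(1.5² + 1.1²) ≈ 1.9.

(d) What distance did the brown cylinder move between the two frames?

2.1

The brown cylinder was near (11.1, 4.1) before and (11.5, 2.0) after, so it travelled √(0.4² + 2.1²) ≈ 2.1 units.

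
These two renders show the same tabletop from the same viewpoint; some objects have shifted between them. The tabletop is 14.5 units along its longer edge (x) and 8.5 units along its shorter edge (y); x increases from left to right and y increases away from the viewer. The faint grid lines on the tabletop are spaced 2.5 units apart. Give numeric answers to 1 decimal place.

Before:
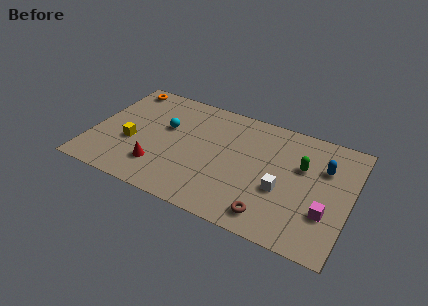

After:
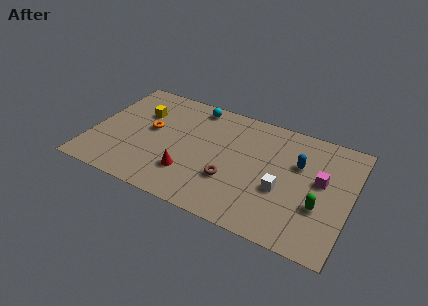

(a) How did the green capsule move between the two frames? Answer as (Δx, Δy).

(1.2, -2.4)

The green capsule was at about (11.7, 5.4) and moved to about (12.9, 3.0).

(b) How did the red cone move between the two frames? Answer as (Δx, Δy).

(1.7, 0.2)

From the two frames, the red cone sits at roughly (4.0, 2.1) before and (5.7, 2.3) after.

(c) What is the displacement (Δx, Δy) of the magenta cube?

(-0.5, 2.1)

The magenta cube started near (13.3, 2.7) and ended near (12.8, 4.8).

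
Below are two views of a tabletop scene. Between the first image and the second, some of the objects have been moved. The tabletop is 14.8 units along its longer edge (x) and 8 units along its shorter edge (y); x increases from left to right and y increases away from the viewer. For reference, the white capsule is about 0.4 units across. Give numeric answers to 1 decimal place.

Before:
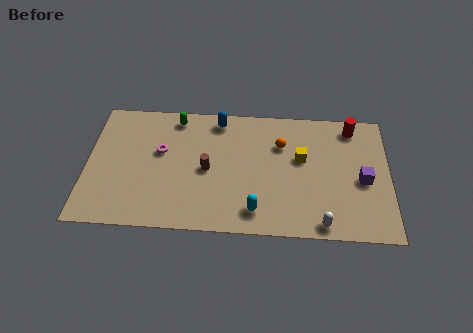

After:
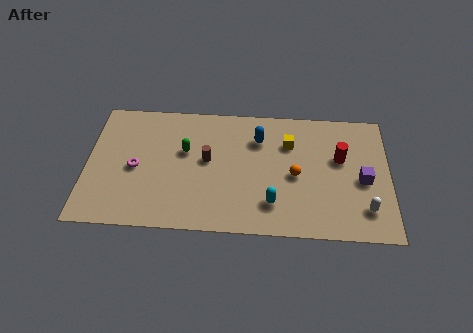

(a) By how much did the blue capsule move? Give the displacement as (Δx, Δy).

(2.0, -1.1)

The blue capsule started near (6.4, 7.0) and ended near (8.4, 5.9).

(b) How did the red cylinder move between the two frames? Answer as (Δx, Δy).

(-0.6, -2.0)

From the two frames, the red cylinder sits at roughly (13.0, 6.9) before and (12.4, 4.9) after.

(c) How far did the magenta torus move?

1.6

The magenta torus moved from about (3.6, 4.8) to (2.4, 3.7), a distance of √(1.2² + 1.1²) ≈ 1.6.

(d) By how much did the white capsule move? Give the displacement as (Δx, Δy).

(2.1, 1.0)

From the two frames, the white capsule sits at roughly (11.5, 0.8) before and (13.6, 1.8) after.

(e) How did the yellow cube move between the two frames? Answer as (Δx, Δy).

(-0.6, 0.9)

From the two frames, the yellow cube sits at roughly (10.5, 4.8) before and (9.9, 5.7) after.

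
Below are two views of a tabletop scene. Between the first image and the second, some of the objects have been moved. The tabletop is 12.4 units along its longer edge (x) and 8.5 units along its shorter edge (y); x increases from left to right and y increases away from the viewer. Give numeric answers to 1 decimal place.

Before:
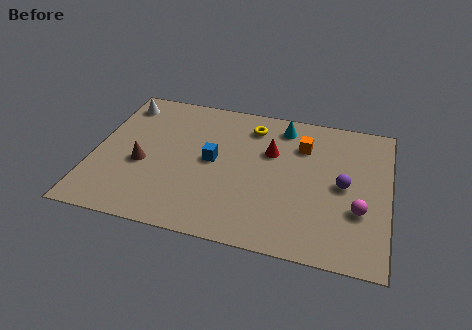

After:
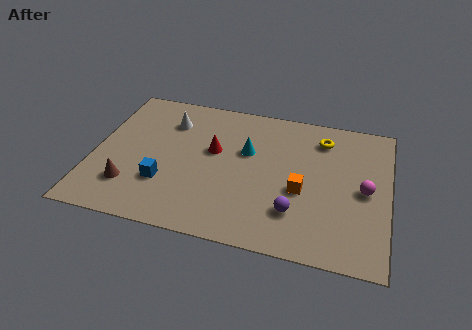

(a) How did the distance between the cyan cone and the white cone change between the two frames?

-3.3

The distance was about 6.9 in the first image and 3.6 in the second, so they moved 3.3 units closer together.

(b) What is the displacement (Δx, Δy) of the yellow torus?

(3.0, -0.1)

The yellow torus was at about (6.5, 6.9) and moved to about (9.5, 6.8).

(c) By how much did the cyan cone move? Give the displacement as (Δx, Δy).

(-1.4, -1.9)

From the two frames, the cyan cone sits at roughly (7.8, 7.2) before and (6.4, 5.3) after.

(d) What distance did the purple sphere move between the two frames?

2.8

From (10.5, 4.2) to (8.6, 2.2), the purple sphere covered √(1.9² + 2.0²) ≈ 2.8 units.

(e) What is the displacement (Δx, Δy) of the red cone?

(-2.4, -0.5)

From the two frames, the red cone sits at roughly (7.4, 5.5) before and (5.0, 5.0) after.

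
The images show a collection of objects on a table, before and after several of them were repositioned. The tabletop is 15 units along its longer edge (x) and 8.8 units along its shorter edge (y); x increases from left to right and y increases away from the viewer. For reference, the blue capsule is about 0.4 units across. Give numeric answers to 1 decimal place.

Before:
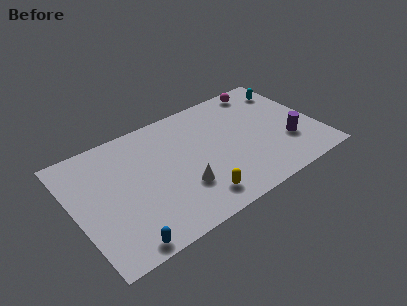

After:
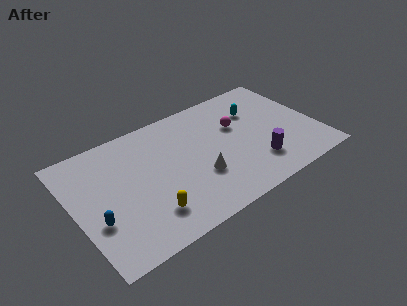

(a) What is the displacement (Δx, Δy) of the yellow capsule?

(-2.9, 0.5)

The yellow capsule was at about (7.0, 1.5) and moved to about (4.1, 2.0).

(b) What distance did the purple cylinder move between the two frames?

2.2

From (13.0, 2.8) to (10.9, 2.2), the purple cylinder covered √(2.1² + 0.6²) ≈ 2.2 units.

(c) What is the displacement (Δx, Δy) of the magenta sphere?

(-2.1, -2.2)

From the two frames, the magenta sphere sits at roughly (12.4, 7.8) before and (10.3, 5.6) after.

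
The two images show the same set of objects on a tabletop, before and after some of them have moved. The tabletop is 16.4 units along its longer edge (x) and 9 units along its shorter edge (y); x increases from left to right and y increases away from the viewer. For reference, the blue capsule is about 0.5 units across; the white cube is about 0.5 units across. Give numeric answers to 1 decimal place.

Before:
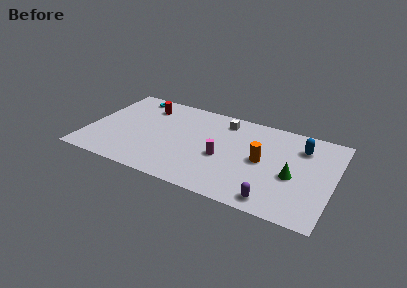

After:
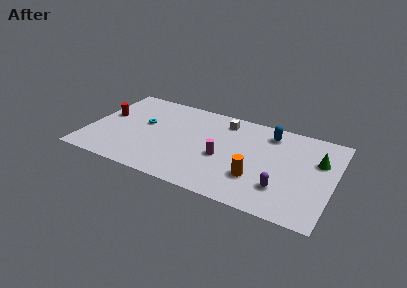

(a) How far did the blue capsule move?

2.3

From (14.1, 6.8) to (11.9, 7.4), the blue capsule covered √(2.2² + 0.6²) ≈ 2.3 units.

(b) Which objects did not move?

the white cube and the magenta cylinder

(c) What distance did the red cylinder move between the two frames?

3.1

From (3.5, 7.1) to (1.0, 5.2), the red cylinder covered √(2.5² + 1.9²) ≈ 3.1 units.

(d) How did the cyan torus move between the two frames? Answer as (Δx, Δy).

(1.2, -2.7)

The cyan torus was at about (2.4, 7.9) and moved to about (3.6, 5.2).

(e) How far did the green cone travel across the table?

2.6

From (13.8, 3.8) to (15.3, 5.9), the green cone covered √(1.5² + 2.1²) ≈ 2.6 units.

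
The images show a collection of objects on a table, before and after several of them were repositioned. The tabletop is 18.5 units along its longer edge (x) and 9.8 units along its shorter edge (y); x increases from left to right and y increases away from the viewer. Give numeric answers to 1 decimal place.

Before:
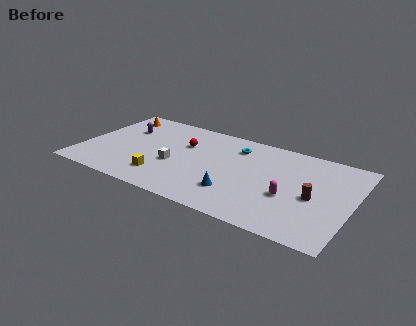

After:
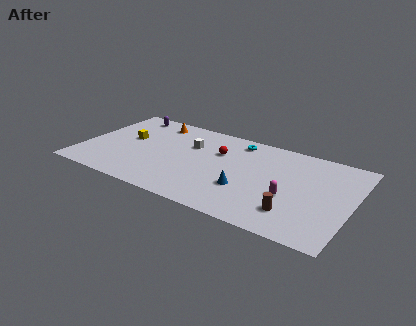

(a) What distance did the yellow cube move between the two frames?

4.5

From (5.9, 2.2) to (2.9, 5.6), the yellow cube covered √(3.0² + 3.4²) ≈ 4.5 units.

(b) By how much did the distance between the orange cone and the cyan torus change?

-2.7

They were about 8.6 units apart before and 5.9 after — 2.7 units closer together.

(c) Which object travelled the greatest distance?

the yellow cube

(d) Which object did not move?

the magenta capsule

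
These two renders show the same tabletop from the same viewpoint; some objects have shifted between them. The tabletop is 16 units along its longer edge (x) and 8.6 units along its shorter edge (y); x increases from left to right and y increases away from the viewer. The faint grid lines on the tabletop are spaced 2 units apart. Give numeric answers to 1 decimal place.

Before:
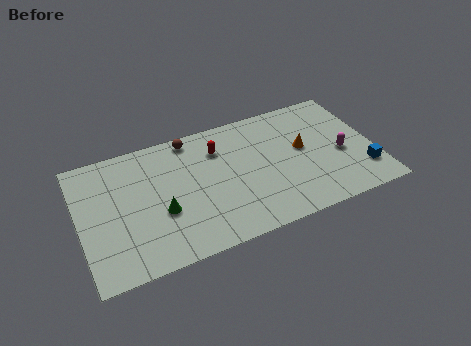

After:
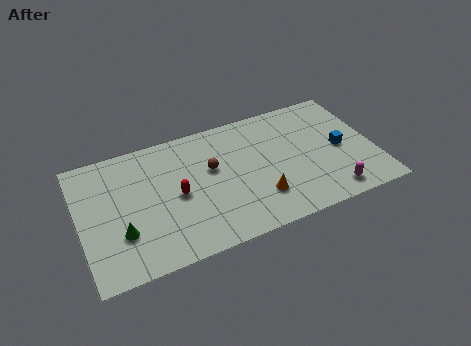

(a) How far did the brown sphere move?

2.7

The brown sphere was near (6.3, 7.7) before and (7.2, 5.2) after, so it travelled √(0.9² + 2.5²) ≈ 2.7 units.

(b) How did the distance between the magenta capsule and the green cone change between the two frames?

+1.4

The distance was about 9.9 in the first image and 11.3 in the second, so they moved 1.4 units further apart.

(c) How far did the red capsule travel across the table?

3.4

From (7.7, 6.4) to (5.2, 4.1), the red capsule covered √(2.5² + 2.3²) ≈ 3.4 units.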